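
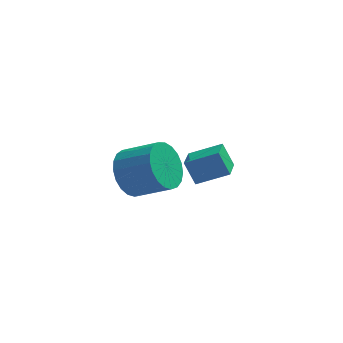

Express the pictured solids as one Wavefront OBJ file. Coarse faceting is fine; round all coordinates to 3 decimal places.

v -0.269 -1.338 0.332
v 0.283 -1.334 -0.585
v 1.641 -1.759 0.231
v 1.089 -1.762 1.148
v 0.331 -0.914 -0.446
v 1.689 -1.339 0.37
v 0.275 -0.567 -0.173
v 1.633 -0.992 0.643
v 0.126 -0.354 0.187
v 1.484 -0.778 1.003
v -0.092 -0.31 0.573
v 1.266 -0.735 1.388
v -0.341 -0.444 0.917
v 1.017 -0.869 1.732
v -0.577 -0.733 1.159
v 0.781 -1.157 1.975
v -0.76 -1.126 1.259
v 0.598 -1.551 2.075
v -0.858 -1.556 1.199
v 0.5 -1.98 2.014
v -0.854 -1.948 0.988
v 0.504 -2.372 1.804
v -0.749 -2.234 0.664
v 0.609 -2.659 1.48
v -0.561 -2.366 0.283
v 0.797 -2.79 1.099
v -0.323 -2.32 -0.09
v 1.035 -2.744 0.726
v -0.075 -2.104 -0.389
v 1.283 -2.528 0.426
v 0.139 -1.755 -0.565
v 1.497 -2.18 0.251
v 1.675 2.46 -2.207
v 3.033 2.454 -1.571
v 1.842 3.597 -2.554
v 3.2 3.591 -1.917
v 2.14 2.089 -3.203
v 3.498 2.083 -2.566
v 2.307 3.226 -3.549
v 3.665 3.22 -2.913
f 2 1 5
f 2 5 3
f 3 5 6
f 3 6 4
f 5 1 7
f 5 7 6
f 6 7 8
f 6 8 4
f 7 1 9
f 7 9 8
f 8 9 10
f 8 10 4
f 9 1 11
f 9 11 10
f 10 11 12
f 10 12 4
f 11 1 13
f 11 13 12
f 12 13 14
f 12 14 4
f 13 1 15
f 13 15 14
f 14 15 16
f 14 16 4
f 15 1 17
f 15 17 16
f 16 17 18
f 16 18 4
f 17 1 19
f 17 19 18
f 18 19 20
f 18 20 4
f 19 1 21
f 19 21 20
f 20 21 22
f 20 22 4
f 21 1 23
f 21 23 22
f 22 23 24
f 22 24 4
f 23 1 25
f 23 25 24
f 24 25 26
f 24 26 4
f 25 1 27
f 25 27 26
f 26 27 28
f 26 28 4
f 27 1 29
f 27 29 28
f 28 29 30
f 28 30 4
f 29 1 31
f 29 31 30
f 30 31 32
f 30 32 4
f 31 1 2
f 31 2 32
f 32 2 3
f 32 3 4
f 34 36 33
f 37 34 33
f 33 36 35
f 35 37 33
f 34 40 36
f 38 34 37
f 38 40 34
f 36 40 35
f 39 37 35
f 35 40 39
f 39 38 37
f 40 38 39



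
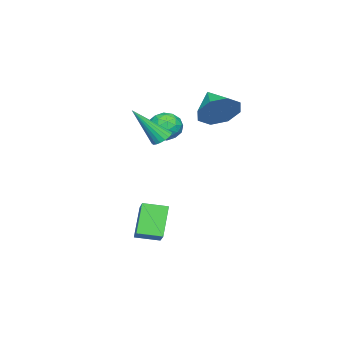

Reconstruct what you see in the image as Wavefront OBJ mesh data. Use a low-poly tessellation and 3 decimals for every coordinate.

v -1.408 -1.362 0.457
v -0.792 -1.442 -0.079
v -1.128 -2.558 0.959
v -0.512 -2.638 0.423
v -0.458 -2.09 1.03
v -0.631 -1.35 0.72
v -1.289 -2.65 0.16
v -1.462 -1.91 -0.15
v -0.719 -2.238 -0.262
v -0.205 -1.892 0.275
v -1.715 -2.108 0.605
v -1.201 -1.762 1.142
v -1.125 -1.297 0.145
v -0.795 -2.703 0.735
v -0.763 -2.381 1.092
v -0.402 -2.428 0.777
v -1.03 -1.243 0.615
v -0.668 -1.29 0.3
v -0.472 -1.671 0.952
v -1.252 -2.71 0.58
v -0.89 -2.757 0.265
v -1.518 -1.572 0.103
v -1.157 -1.619 -0.212
v -1.448 -2.329 -0.072
v -0.72 -1.812 -0.278
v -0.555 -2.515 0.017
v -1.011 -2.522 -0.138
v -1.113 -2.087 -0.32
v -0.418 -1.609 0.038
v -0.253 -2.312 0.333
v -0.221 -1.989 0.69
v -0.323 -1.555 0.508
v -0.374 -2.077 -0.07
v -1.667 -1.688 0.547
v -1.502 -2.391 0.842
v -1.597 -2.445 0.372
v -1.699 -2.011 0.19
v -1.365 -1.485 0.863
v -1.2 -2.188 1.158
v -0.807 -1.913 1.2
v -0.909 -1.478 1.018
v -1.546 -1.923 0.95
v 1.592 -1.985 -3.45
v 2.47 -1.434 -2.768
v 1.118 -0.989 -3.643
v 1.995 -0.438 -2.961
v 2.525 -1.802 -4.799
v 3.402 -1.251 -4.117
v 2.05 -0.806 -4.992
v 2.928 -0.255 -4.31
v -2.233 -0.037 1.21
v -1.528 -0.158 1.979
v -3.207 -1.023 1.95
v -2.035 0.449 2.119
v -2.659 0.771 1.728
v -3.033 0.619 1.033
v -2.939 0.083 0.442
v -2.431 -0.524 0.301
v -1.808 -0.846 0.693
v -1.434 -0.694 1.388
v 0.764 -1.334 0.423
v 1.143 -1.556 0.126
v 1.416 -2.406 2.057
v 1.249 -1.363 0.211
v 1.259 -1.164 0.337
v 1.171 -0.999 0.48
v 1.002 -0.9 0.612
v 0.786 -0.887 0.707
v 0.566 -0.963 0.745
v 0.385 -1.112 0.719
v 0.279 -1.305 0.635
v 0.27 -1.504 0.509
v 0.358 -1.67 0.365
v 0.526 -1.768 0.233
v 0.742 -1.781 0.139
v 0.962 -1.706 0.101
f 1 38 17
f 38 12 41
f 17 41 6
f 38 41 17
f 1 17 13
f 17 6 18
f 13 18 2
f 17 18 13
f 1 13 22
f 13 2 23
f 22 23 8
f 13 23 22
f 1 22 34
f 22 8 37
f 34 37 11
f 22 37 34
f 1 34 38
f 34 11 42
f 38 42 12
f 34 42 38
f 2 18 29
f 18 6 32
f 29 32 10
f 18 32 29
f 6 41 19
f 41 12 40
f 19 40 5
f 41 40 19
f 12 42 39
f 42 11 35
f 39 35 3
f 42 35 39
f 11 37 36
f 37 8 24
f 36 24 7
f 37 24 36
f 8 23 28
f 23 2 25
f 28 25 9
f 23 25 28
f 4 30 16
f 30 10 31
f 16 31 5
f 30 31 16
f 4 16 14
f 16 5 15
f 14 15 3
f 16 15 14
f 4 14 21
f 14 3 20
f 21 20 7
f 14 20 21
f 4 21 26
f 21 7 27
f 26 27 9
f 21 27 26
f 4 26 30
f 26 9 33
f 30 33 10
f 26 33 30
f 5 31 19
f 31 10 32
f 19 32 6
f 31 32 19
f 3 15 39
f 15 5 40
f 39 40 12
f 15 40 39
f 7 20 36
f 20 3 35
f 36 35 11
f 20 35 36
f 9 27 28
f 27 7 24
f 28 24 8
f 27 24 28
f 10 33 29
f 33 9 25
f 29 25 2
f 33 25 29
f 44 46 43
f 47 44 43
f 43 46 45
f 45 47 43
f 44 50 46
f 48 44 47
f 48 50 44
f 46 50 45
f 49 47 45
f 45 50 49
f 49 48 47
f 50 48 49
f 52 51 54
f 52 54 53
f 54 51 55
f 54 55 53
f 55 51 56
f 55 56 53
f 56 51 57
f 56 57 53
f 57 51 58
f 57 58 53
f 58 51 59
f 58 59 53
f 59 51 60
f 59 60 53
f 60 51 52
f 60 52 53
f 62 61 64
f 62 64 63
f 64 61 65
f 64 65 63
f 65 61 66
f 65 66 63
f 66 61 67
f 66 67 63
f 67 61 68
f 67 68 63
f 68 61 69
f 68 69 63
f 69 61 70
f 69 70 63
f 70 61 71
f 70 71 63
f 71 61 72
f 71 72 63
f 72 61 73
f 72 73 63
f 73 61 74
f 73 74 63
f 74 61 75
f 74 75 63
f 75 61 76
f 75 76 63
f 76 61 62
f 76 62 63



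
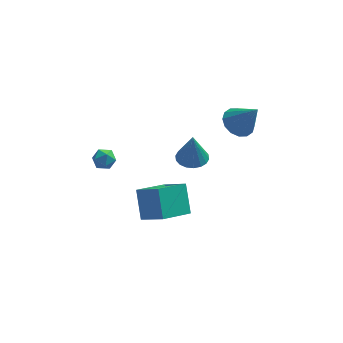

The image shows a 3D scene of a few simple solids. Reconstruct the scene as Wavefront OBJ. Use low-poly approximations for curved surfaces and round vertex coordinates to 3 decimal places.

v 0.7 0.842 -0.94
v 1.402 0.313 -0.961
v 0.72 0.798 0.86
v 1.563 0.67 -0.954
v 1.552 1.061 -0.944
v 1.373 1.409 -0.933
v 1.06 1.645 -0.924
v 0.676 1.722 -0.918
v 0.297 1.624 -0.916
v -0.003 1.372 -0.919
v -0.163 1.015 -0.926
v -0.153 0.623 -0.935
v 0.027 0.275 -0.946
v 0.339 0.04 -0.956
v 0.723 -0.037 -0.962
v 1.103 0.06 -0.964
v -2.096 -2.257 -2.941
v -1.011 -3.075 -2.059
v -2.28 -1.069 -1.615
v -1.194 -1.887 -0.733
v -0.626 -1.153 -3.727
v 0.46 -1.971 -2.845
v -0.809 0.035 -2.401
v 0.276 -0.783 -1.519
v -4.156 4.084 -3.295
v -3.45 4.142 -3.448
v -4.29 3.338 -4.192
v -3.584 3.396 -4.345
v -3.797 3.059 -3.739
v -3.714 3.52 -3.185
v -4.026 3.96 -4.455
v -3.943 4.421 -3.901
v -3.369 4.065 -4.165
v -3.228 3.508 -3.723
v -4.512 3.972 -3.917
v -4.371 3.415 -3.475
v 3.286 3.133 -0.312
v 4.012 2.759 -0.854
v 4.214 2.527 1.352
v 4.152 3.237 -0.758
v 4.06 3.687 -0.543
v 3.761 3.989 -0.266
v 3.334 4.061 -0.001
v 2.894 3.884 0.18
v 2.559 3.506 0.229
v 2.419 3.028 0.133
v 2.511 2.578 -0.082
v 2.811 2.277 -0.359
v 3.238 2.205 -0.623
v 3.678 2.381 -0.804
f 2 1 4
f 2 4 3
f 4 1 5
f 4 5 3
f 5 1 6
f 5 6 3
f 6 1 7
f 6 7 3
f 7 1 8
f 7 8 3
f 8 1 9
f 8 9 3
f 9 1 10
f 9 10 3
f 10 1 11
f 10 11 3
f 11 1 12
f 11 12 3
f 12 1 13
f 12 13 3
f 13 1 14
f 13 14 3
f 14 1 15
f 14 15 3
f 15 1 16
f 15 16 3
f 16 1 2
f 16 2 3
f 18 20 17
f 21 18 17
f 17 20 19
f 19 21 17
f 18 24 20
f 22 18 21
f 22 24 18
f 20 24 19
f 23 21 19
f 19 24 23
f 23 22 21
f 24 22 23
f 25 36 30
f 25 30 26
f 25 26 32
f 25 32 35
f 25 35 36
f 26 30 34
f 30 36 29
f 36 35 27
f 35 32 31
f 32 26 33
f 28 34 29
f 28 29 27
f 28 27 31
f 28 31 33
f 28 33 34
f 29 34 30
f 27 29 36
f 31 27 35
f 33 31 32
f 34 33 26
f 38 37 40
f 38 40 39
f 40 37 41
f 40 41 39
f 41 37 42
f 41 42 39
f 42 37 43
f 42 43 39
f 43 37 44
f 43 44 39
f 44 37 45
f 44 45 39
f 45 37 46
f 45 46 39
f 46 37 47
f 46 47 39
f 47 37 48
f 47 48 39
f 48 37 49
f 48 49 39
f 49 37 50
f 49 50 39
f 50 37 38
f 50 38 39



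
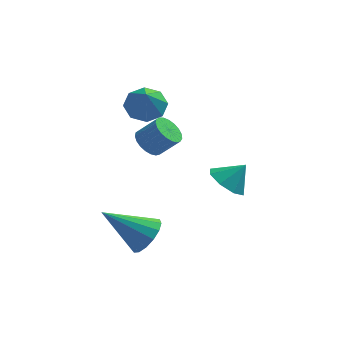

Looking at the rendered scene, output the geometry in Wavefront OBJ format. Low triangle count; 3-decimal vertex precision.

v -1.474 -0.745 -0.275
v -1.019 -0.445 -0.698
v -0.232 -0.495 0.111
v -0.686 -0.795 0.535
v -1.138 -0.219 -0.568
v -0.351 -0.269 0.241
v -1.315 -0.083 -0.388
v -0.528 -0.133 0.421
v -1.519 -0.062 -0.188
v -0.732 -0.112 0.622
v -1.716 -0.159 -0.003
v -0.929 -0.209 0.807
v -1.871 -0.357 0.135
v -1.084 -0.407 0.945
v -1.957 -0.623 0.203
v -1.17 -0.673 1.012
v -1.959 -0.909 0.187
v -1.172 -0.959 0.997
v -1.878 -1.167 0.092
v -1.091 -1.217 0.901
v -1.726 -1.352 -0.067
v -0.939 -1.403 0.743
v -1.531 -1.432 -0.261
v -0.744 -1.483 0.548
v -1.326 -1.394 -0.458
v -0.539 -1.444 0.351
v -1.147 -1.243 -0.623
v -0.36 -1.293 0.186
v -1.024 -1.006 -0.728
v -0.237 -1.056 0.081
v -0.978 -0.723 -0.755
v -0.191 -0.774 0.055
v 1.542 -1.506 -1.813
v 2.166 -1.276 -2.389
v 2.238 -1.274 -0.967
v 1.776 -0.756 -2.211
v 1.249 -0.676 -1.799
v 0.894 -1.082 -1.396
v 0.918 -1.736 -1.237
v 1.308 -2.255 -1.416
v 1.835 -2.335 -1.827
v 2.19 -1.93 -2.23
v -1.29 -3.752 -3.345
v -0.758 -3.687 -2.648
v -2.95 -3.788 -2.075
v -0.855 -3.257 -2.762
v -1.068 -2.96 -3.033
v -1.342 -2.875 -3.388
v -1.601 -3.025 -3.731
v -1.777 -3.37 -3.97
v -1.823 -3.817 -4.043
v -1.726 -4.247 -3.928
v -1.512 -4.545 -3.657
v -1.239 -4.63 -3.303
v -0.98 -4.48 -2.96
v -0.803 -4.135 -2.72
v -1.679 0.553 1.016
v -1.003 0.165 0.651
v -1.581 -0.413 2.224
v -0.826 0.667 1.038
v -1.149 1.102 1.412
v -1.781 1.216 1.554
v -2.354 0.941 1.381
v -2.531 0.439 0.993
v -2.209 0.004 0.619
v -1.576 -0.11 0.478
f 2 1 5
f 2 5 3
f 3 5 6
f 3 6 4
f 5 1 7
f 5 7 6
f 6 7 8
f 6 8 4
f 7 1 9
f 7 9 8
f 8 9 10
f 8 10 4
f 9 1 11
f 9 11 10
f 10 11 12
f 10 12 4
f 11 1 13
f 11 13 12
f 12 13 14
f 12 14 4
f 13 1 15
f 13 15 14
f 14 15 16
f 14 16 4
f 15 1 17
f 15 17 16
f 16 17 18
f 16 18 4
f 17 1 19
f 17 19 18
f 18 19 20
f 18 20 4
f 19 1 21
f 19 21 20
f 20 21 22
f 20 22 4
f 21 1 23
f 21 23 22
f 22 23 24
f 22 24 4
f 23 1 25
f 23 25 24
f 24 25 26
f 24 26 4
f 25 1 27
f 25 27 26
f 26 27 28
f 26 28 4
f 27 1 29
f 27 29 28
f 28 29 30
f 28 30 4
f 29 1 31
f 29 31 30
f 30 31 32
f 30 32 4
f 31 1 2
f 31 2 32
f 32 2 3
f 32 3 4
f 34 33 36
f 34 36 35
f 36 33 37
f 36 37 35
f 37 33 38
f 37 38 35
f 38 33 39
f 38 39 35
f 39 33 40
f 39 40 35
f 40 33 41
f 40 41 35
f 41 33 42
f 41 42 35
f 42 33 34
f 42 34 35
f 44 43 46
f 44 46 45
f 46 43 47
f 46 47 45
f 47 43 48
f 47 48 45
f 48 43 49
f 48 49 45
f 49 43 50
f 49 50 45
f 50 43 51
f 50 51 45
f 51 43 52
f 51 52 45
f 52 43 53
f 52 53 45
f 53 43 54
f 53 54 45
f 54 43 55
f 54 55 45
f 55 43 56
f 55 56 45
f 56 43 44
f 56 44 45
f 58 57 60
f 58 60 59
f 60 57 61
f 60 61 59
f 61 57 62
f 61 62 59
f 62 57 63
f 62 63 59
f 63 57 64
f 63 64 59
f 64 57 65
f 64 65 59
f 65 57 66
f 65 66 59
f 66 57 58
f 66 58 59



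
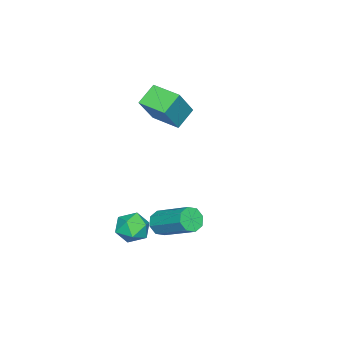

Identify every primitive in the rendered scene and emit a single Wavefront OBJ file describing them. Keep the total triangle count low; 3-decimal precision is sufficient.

v 2.018 0.005 -1.926
v 2.241 -0.286 -1.558
v 2.605 1.043 -0.726
v 2.382 1.335 -1.094
v 2.497 -0.178 -1.843
v 2.861 1.151 -1.01
v 2.473 0.037 -2.176
v 2.837 1.367 -1.344
v 2.182 0.234 -2.363
v 2.546 1.564 -1.531
v 1.795 0.297 -2.294
v 2.159 1.626 -1.462
v 1.539 0.189 -2.01
v 1.903 1.518 -1.177
v 1.563 -0.027 -1.676
v 1.927 1.303 -0.844
v 1.854 -0.224 -1.489
v 2.218 1.106 -0.657
v 2.203 -0.448 -2.714
v 2.76 -0.688 -2.399
v 1.62 -1.312 -2.341
v 2.177 -1.552 -2.026
v 1.876 -0.981 -1.801
v 2.236 -0.447 -2.031
v 2.144 -1.553 -2.709
v 2.504 -1.019 -2.939
v 2.723 -1.371 -2.396
v 2.558 -1.018 -1.835
v 1.822 -0.982 -2.905
v 1.657 -0.629 -2.344
v -1.153 -1.958 1.016
v -1.896 -1.763 1.575
v -0.925 -0.834 0.926
v -1.668 -0.639 1.486
v -0.272 -2.041 2.214
v -1.015 -1.846 2.774
v -0.044 -0.917 2.125
v -0.787 -0.722 2.684
f 2 1 5
f 2 5 3
f 3 5 6
f 3 6 4
f 5 1 7
f 5 7 6
f 6 7 8
f 6 8 4
f 7 1 9
f 7 9 8
f 8 9 10
f 8 10 4
f 9 1 11
f 9 11 10
f 10 11 12
f 10 12 4
f 11 1 13
f 11 13 12
f 12 13 14
f 12 14 4
f 13 1 15
f 13 15 14
f 14 15 16
f 14 16 4
f 15 1 17
f 15 17 16
f 16 17 18
f 16 18 4
f 17 1 2
f 17 2 18
f 18 2 3
f 18 3 4
f 19 30 24
f 19 24 20
f 19 20 26
f 19 26 29
f 19 29 30
f 20 24 28
f 24 30 23
f 30 29 21
f 29 26 25
f 26 20 27
f 22 28 23
f 22 23 21
f 22 21 25
f 22 25 27
f 22 27 28
f 23 28 24
f 21 23 30
f 25 21 29
f 27 25 26
f 28 27 20
f 32 34 31
f 35 32 31
f 31 34 33
f 33 35 31
f 32 38 34
f 36 32 35
f 36 38 32
f 34 38 33
f 37 35 33
f 33 38 37
f 37 36 35
f 38 36 37



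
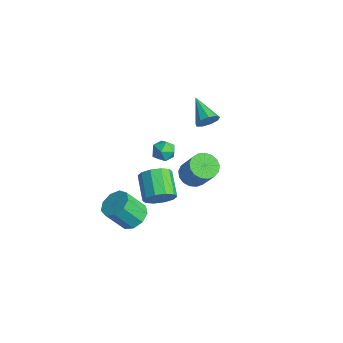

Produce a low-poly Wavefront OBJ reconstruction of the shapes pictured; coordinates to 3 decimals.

v 0.834 -0.498 1.981
v 1.241 -0.758 1.358
v 0.559 -1.702 2.302
v 0.966 -1.962 1.679
v 1.344 -1.628 2.285
v 1.514 -0.884 2.087
v 0.286 -1.576 1.573
v 0.456 -0.832 1.375
v 0.903 -1.424 1.106
v 1.556 -1.456 1.546
v 0.244 -1.004 2.114
v 0.897 -1.036 2.554
v -2.758 3.749 -0.637
v -2.435 4.151 -0.038
v -4.502 3.911 0.197
v -2.589 4.492 -0.427
v -2.822 4.486 -0.915
v -3.026 4.135 -1.272
v -3.103 3.604 -1.332
v -3.02 3.14 -1.067
v -2.813 2.962 -0.6
v -2.581 3.152 -0.151
v -2.431 3.622 0.071
v 4.621 -3.491 1.718
v 5.107 -3.386 2.528
v 3.665 -2.904 3.331
v 3.179 -3.009 2.522
v 5.119 -2.873 2.241
v 3.676 -2.392 3.045
v 4.94 -2.597 1.755
v 3.498 -2.115 2.559
v 4.64 -2.662 1.255
v 3.198 -2.18 2.058
v 4.333 -3.043 0.932
v 2.89 -2.562 1.735
v 4.135 -3.596 0.909
v 2.693 -3.114 1.712
v 4.124 -4.108 1.195
v 2.681 -3.627 1.999
v 4.302 -4.385 1.681
v 2.86 -3.903 2.485
v 4.602 -4.32 2.182
v 3.16 -3.838 2.985
v 4.91 -3.938 2.505
v 3.467 -3.457 3.308
v 0.287 -2.864 -4.122
v 1.231 -2.794 -3.833
v 0.858 -3.826 -2.368
v -0.087 -3.896 -2.658
v 0.869 -2.287 -3.567
v 0.496 -3.319 -2.103
v 0.234 -2.05 -3.562
v -0.139 -3.081 -2.097
v -0.376 -2.194 -3.819
v -0.749 -3.225 -2.354
v -0.676 -2.651 -4.217
v -1.049 -3.683 -2.753
v -0.526 -3.209 -4.572
v -0.899 -4.24 -3.107
v 0.004 -3.605 -4.716
v -0.369 -4.636 -3.251
v 0.666 -3.654 -4.582
v 0.293 -4.686 -3.117
v 1.151 -3.334 -4.233
v 0.778 -4.366 -2.769
v 0.99 0.65 -1.126
v 1.518 1.269 -1.512
v 2.677 1.349 0.201
v 2.15 0.73 0.586
v 1.212 1.501 -1.316
v 2.372 1.581 0.397
v 0.856 1.539 -1.077
v 2.016 1.618 0.636
v 0.531 1.373 -0.849
v 1.69 1.452 0.864
v 0.311 1.041 -0.685
v 1.47 1.121 1.028
v 0.246 0.62 -0.621
v 1.406 0.699 1.092
v 0.352 0.205 -0.674
v 1.512 0.285 1.039
v 0.604 -0.107 -0.83
v 1.764 -0.027 0.883
v 0.945 -0.246 -1.054
v 2.104 -0.166 0.659
v 1.296 -0.179 -1.295
v 2.455 -0.1 0.418
v 1.577 0.077 -1.497
v 2.736 0.157 0.216
v 1.724 0.465 -1.614
v 2.883 0.544 0.099
v 1.702 0.895 -1.62
v 2.862 0.975 0.093
f 1 12 6
f 1 6 2
f 1 2 8
f 1 8 11
f 1 11 12
f 2 6 10
f 6 12 5
f 12 11 3
f 11 8 7
f 8 2 9
f 4 10 5
f 4 5 3
f 4 3 7
f 4 7 9
f 4 9 10
f 5 10 6
f 3 5 12
f 7 3 11
f 9 7 8
f 10 9 2
f 14 13 16
f 14 16 15
f 16 13 17
f 16 17 15
f 17 13 18
f 17 18 15
f 18 13 19
f 18 19 15
f 19 13 20
f 19 20 15
f 20 13 21
f 20 21 15
f 21 13 22
f 21 22 15
f 22 13 23
f 22 23 15
f 23 13 14
f 23 14 15
f 25 24 28
f 25 28 26
f 26 28 29
f 26 29 27
f 28 24 30
f 28 30 29
f 29 30 31
f 29 31 27
f 30 24 32
f 30 32 31
f 31 32 33
f 31 33 27
f 32 24 34
f 32 34 33
f 33 34 35
f 33 35 27
f 34 24 36
f 34 36 35
f 35 36 37
f 35 37 27
f 36 24 38
f 36 38 37
f 37 38 39
f 37 39 27
f 38 24 40
f 38 40 39
f 39 40 41
f 39 41 27
f 40 24 42
f 40 42 41
f 41 42 43
f 41 43 27
f 42 24 44
f 42 44 43
f 43 44 45
f 43 45 27
f 44 24 25
f 44 25 45
f 45 25 26
f 45 26 27
f 47 46 50
f 47 50 48
f 48 50 51
f 48 51 49
f 50 46 52
f 50 52 51
f 51 52 53
f 51 53 49
f 52 46 54
f 52 54 53
f 53 54 55
f 53 55 49
f 54 46 56
f 54 56 55
f 55 56 57
f 55 57 49
f 56 46 58
f 56 58 57
f 57 58 59
f 57 59 49
f 58 46 60
f 58 60 59
f 59 60 61
f 59 61 49
f 60 46 62
f 60 62 61
f 61 62 63
f 61 63 49
f 62 46 64
f 62 64 63
f 63 64 65
f 63 65 49
f 64 46 47
f 64 47 65
f 65 47 48
f 65 48 49
f 67 66 70
f 67 70 68
f 68 70 71
f 68 71 69
f 70 66 72
f 70 72 71
f 71 72 73
f 71 73 69
f 72 66 74
f 72 74 73
f 73 74 75
f 73 75 69
f 74 66 76
f 74 76 75
f 75 76 77
f 75 77 69
f 76 66 78
f 76 78 77
f 77 78 79
f 77 79 69
f 78 66 80
f 78 80 79
f 79 80 81
f 79 81 69
f 80 66 82
f 80 82 81
f 81 82 83
f 81 83 69
f 82 66 84
f 82 84 83
f 83 84 85
f 83 85 69
f 84 66 86
f 84 86 85
f 85 86 87
f 85 87 69
f 86 66 88
f 86 88 87
f 87 88 89
f 87 89 69
f 88 66 90
f 88 90 89
f 89 90 91
f 89 91 69
f 90 66 92
f 90 92 91
f 91 92 93
f 91 93 69
f 92 66 67
f 92 67 93
f 93 67 68
f 93 68 69



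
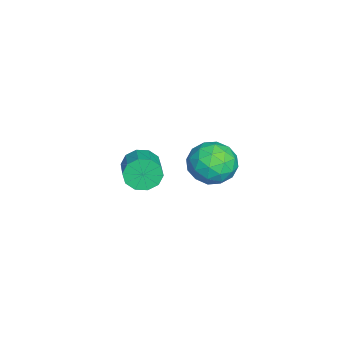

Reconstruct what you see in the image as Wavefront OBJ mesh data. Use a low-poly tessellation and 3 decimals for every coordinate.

v 0.817 3.899 1.996
v 1.794 3.85 2.485
v 1.406 2.83 0.715
v 2.383 2.781 1.204
v 1.514 2.306 1.668
v 1.15 2.966 2.46
v 2.05 3.714 0.74
v 1.686 4.374 1.532
v 2.556 3.736 1.709
v 2.225 2.865 2.283
v 0.975 3.815 0.917
v 0.644 2.944 1.491
v 1.254 3.968 2.353
v 1.946 2.712 0.847
v 1.436 2.432 1.12
v 2.01 2.404 1.407
v 0.876 3.449 2.338
v 1.45 3.42 2.626
v 1.285 2.512 2.146
v 1.75 3.26 0.574
v 2.324 3.231 0.862
v 1.19 4.276 1.793
v 1.764 4.248 2.08
v 1.915 4.168 1.054
v 2.276 3.872 2.185
v 2.622 3.244 1.431
v 2.426 3.792 1.159
v 2.212 4.18 1.624
v 2.081 3.361 2.522
v 2.427 2.733 1.768
v 1.917 2.453 2.041
v 1.703 2.841 2.507
v 2.529 3.294 2.065
v 0.773 3.947 1.432
v 1.119 3.319 0.678
v 1.497 3.839 0.693
v 1.283 4.227 1.159
v 0.578 3.436 1.769
v 0.924 2.808 1.015
v 0.988 2.5 1.576
v 0.774 2.888 2.041
v 0.671 3.386 1.135
v -3.948 -0.197 -3.238
v -3.625 -0.507 -3.995
v -2.268 -0.252 -3.52
v -2.592 0.057 -2.762
v -3.705 0.028 -4.053
v -2.348 0.283 -3.577
v -3.878 0.477 -3.799
v -2.521 0.731 -3.323
v -4.078 0.668 -3.331
v -2.721 0.923 -2.855
v -4.229 0.529 -2.827
v -2.872 0.783 -2.351
v -4.272 0.112 -2.48
v -2.915 0.367 -2.005
v -4.192 -0.423 -2.423
v -2.835 -0.168 -1.947
v -4.019 -0.871 -2.677
v -2.662 -0.617 -2.201
v -3.819 -1.063 -3.145
v -2.462 -0.808 -2.669
v -3.668 -0.923 -3.649
v -2.311 -0.669 -3.173
f 1 38 17
f 38 12 41
f 17 41 6
f 38 41 17
f 1 17 13
f 17 6 18
f 13 18 2
f 17 18 13
f 1 13 22
f 13 2 23
f 22 23 8
f 13 23 22
f 1 22 34
f 22 8 37
f 34 37 11
f 22 37 34
f 1 34 38
f 34 11 42
f 38 42 12
f 34 42 38
f 2 18 29
f 18 6 32
f 29 32 10
f 18 32 29
f 6 41 19
f 41 12 40
f 19 40 5
f 41 40 19
f 12 42 39
f 42 11 35
f 39 35 3
f 42 35 39
f 11 37 36
f 37 8 24
f 36 24 7
f 37 24 36
f 8 23 28
f 23 2 25
f 28 25 9
f 23 25 28
f 4 30 16
f 30 10 31
f 16 31 5
f 30 31 16
f 4 16 14
f 16 5 15
f 14 15 3
f 16 15 14
f 4 14 21
f 14 3 20
f 21 20 7
f 14 20 21
f 4 21 26
f 21 7 27
f 26 27 9
f 21 27 26
f 4 26 30
f 26 9 33
f 30 33 10
f 26 33 30
f 5 31 19
f 31 10 32
f 19 32 6
f 31 32 19
f 3 15 39
f 15 5 40
f 39 40 12
f 15 40 39
f 7 20 36
f 20 3 35
f 36 35 11
f 20 35 36
f 9 27 28
f 27 7 24
f 28 24 8
f 27 24 28
f 10 33 29
f 33 9 25
f 29 25 2
f 33 25 29
f 44 43 47
f 44 47 45
f 45 47 48
f 45 48 46
f 47 43 49
f 47 49 48
f 48 49 50
f 48 50 46
f 49 43 51
f 49 51 50
f 50 51 52
f 50 52 46
f 51 43 53
f 51 53 52
f 52 53 54
f 52 54 46
f 53 43 55
f 53 55 54
f 54 55 56
f 54 56 46
f 55 43 57
f 55 57 56
f 56 57 58
f 56 58 46
f 57 43 59
f 57 59 58
f 58 59 60
f 58 60 46
f 59 43 61
f 59 61 60
f 60 61 62
f 60 62 46
f 61 43 63
f 61 63 62
f 62 63 64
f 62 64 46
f 63 43 44
f 63 44 64
f 64 44 45
f 64 45 46



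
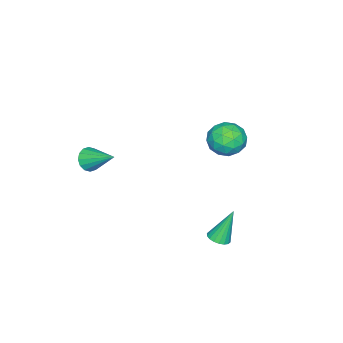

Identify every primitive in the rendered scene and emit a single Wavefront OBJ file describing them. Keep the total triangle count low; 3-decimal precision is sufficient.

v -4.699 1.941 0.045
v -3.855 2.347 -0.304
v -3.845 1.093 1.124
v -3.001 1.499 0.775
v -3.657 2.063 1.275
v -4.185 2.587 0.608
v -3.515 0.853 0.212
v -4.043 1.377 -0.455
v -3.124 1.674 -0.201
v -3.211 2.422 0.456
v -4.489 1.018 0.364
v -4.576 1.766 1.021
v -4.352 2.218 -0.224
v -3.348 1.222 1.044
v -3.733 1.553 1.338
v -3.238 1.791 1.133
v -4.546 2.36 0.312
v -4.05 2.598 0.107
v -3.933 2.431 1.035
v -3.65 0.842 0.713
v -3.154 1.08 0.508
v -4.462 1.649 -0.313
v -3.967 1.887 -0.518
v -3.767 1.009 -0.215
v -3.426 2.061 -0.369
v -2.924 1.563 0.265
v -3.226 1.184 -0.065
v -3.537 1.492 -0.457
v -3.478 2.501 0.017
v -2.976 2.002 0.652
v -3.361 2.334 0.945
v -3.671 2.642 0.553
v -3.048 2.106 0.078
v -4.724 1.438 0.168
v -4.222 0.939 0.803
v -4.029 0.798 0.267
v -4.339 1.106 -0.125
v -4.776 1.877 0.555
v -4.274 1.379 1.189
v -4.163 1.948 1.277
v -4.474 2.256 0.885
v -4.652 1.334 0.742
v -0.369 -3.488 -0.604
v -0.003 -3.236 -1.119
v -0.151 -2.032 0.264
v -0.335 -3.144 -1.19
v -0.676 -3.144 -1.104
v -0.936 -3.236 -0.884
v -1.043 -3.396 -0.59
v -0.97 -3.58 -0.299
v -0.736 -3.74 -0.09
v -0.404 -3.832 -0.019
v -0.062 -3.832 -0.105
v 0.197 -3.74 -0.324
v 0.304 -3.581 -0.619
v 0.231 -3.396 -0.91
v -0.206 3.265 -3.301
v 0.13 2.859 -3.084
v -0.734 3.715 -1.639
v 0.283 3.061 -3.09
v 0.339 3.304 -3.138
v 0.286 3.539 -3.218
v 0.137 3.72 -3.315
v -0.081 3.81 -3.409
v -0.323 3.793 -3.481
v -0.543 3.671 -3.517
v -0.696 3.469 -3.511
v -0.751 3.226 -3.463
v -0.699 2.991 -3.383
v -0.55 2.81 -3.286
v -0.332 2.72 -3.193
v -0.09 2.737 -3.12
f 1 38 17
f 38 12 41
f 17 41 6
f 38 41 17
f 1 17 13
f 17 6 18
f 13 18 2
f 17 18 13
f 1 13 22
f 13 2 23
f 22 23 8
f 13 23 22
f 1 22 34
f 22 8 37
f 34 37 11
f 22 37 34
f 1 34 38
f 34 11 42
f 38 42 12
f 34 42 38
f 2 18 29
f 18 6 32
f 29 32 10
f 18 32 29
f 6 41 19
f 41 12 40
f 19 40 5
f 41 40 19
f 12 42 39
f 42 11 35
f 39 35 3
f 42 35 39
f 11 37 36
f 37 8 24
f 36 24 7
f 37 24 36
f 8 23 28
f 23 2 25
f 28 25 9
f 23 25 28
f 4 30 16
f 30 10 31
f 16 31 5
f 30 31 16
f 4 16 14
f 16 5 15
f 14 15 3
f 16 15 14
f 4 14 21
f 14 3 20
f 21 20 7
f 14 20 21
f 4 21 26
f 21 7 27
f 26 27 9
f 21 27 26
f 4 26 30
f 26 9 33
f 30 33 10
f 26 33 30
f 5 31 19
f 31 10 32
f 19 32 6
f 31 32 19
f 3 15 39
f 15 5 40
f 39 40 12
f 15 40 39
f 7 20 36
f 20 3 35
f 36 35 11
f 20 35 36
f 9 27 28
f 27 7 24
f 28 24 8
f 27 24 28
f 10 33 29
f 33 9 25
f 29 25 2
f 33 25 29
f 44 43 46
f 44 46 45
f 46 43 47
f 46 47 45
f 47 43 48
f 47 48 45
f 48 43 49
f 48 49 45
f 49 43 50
f 49 50 45
f 50 43 51
f 50 51 45
f 51 43 52
f 51 52 45
f 52 43 53
f 52 53 45
f 53 43 54
f 53 54 45
f 54 43 55
f 54 55 45
f 55 43 56
f 55 56 45
f 56 43 44
f 56 44 45
f 58 57 60
f 58 60 59
f 60 57 61
f 60 61 59
f 61 57 62
f 61 62 59
f 62 57 63
f 62 63 59
f 63 57 64
f 63 64 59
f 64 57 65
f 64 65 59
f 65 57 66
f 65 66 59
f 66 57 67
f 66 67 59
f 67 57 68
f 67 68 59
f 68 57 69
f 68 69 59
f 69 57 70
f 69 70 59
f 70 57 71
f 70 71 59
f 71 57 72
f 71 72 59
f 72 57 58
f 72 58 59



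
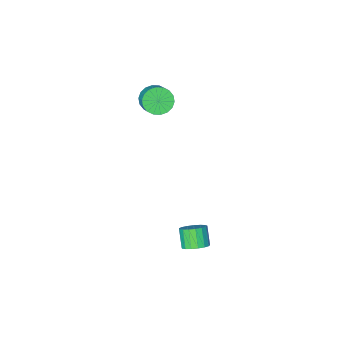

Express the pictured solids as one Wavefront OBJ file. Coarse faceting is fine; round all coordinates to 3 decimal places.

v -1.575 2.92 -4.164
v -1.017 2.508 -4.316
v -1.287 1.829 -3.467
v -1.845 2.24 -3.316
v -0.893 2.735 -4.095
v -1.163 2.056 -3.246
v -0.926 3.004 -3.89
v -1.196 2.325 -3.041
v -1.107 3.254 -3.748
v -1.377 2.575 -2.899
v -1.396 3.427 -3.701
v -1.666 2.748 -2.853
v -1.725 3.484 -3.761
v -1.995 2.805 -2.912
v -2.021 3.412 -3.913
v -2.291 2.733 -3.064
v -2.214 3.226 -4.122
v -2.484 2.547 -3.273
v -2.261 2.971 -4.341
v -2.531 2.292 -3.493
v -2.15 2.704 -4.52
v -2.42 2.025 -3.671
v -1.908 2.486 -4.617
v -2.178 1.807 -3.768
v -1.59 2.368 -4.611
v -1.86 1.689 -3.762
v -1.268 2.375 -4.502
v -1.538 1.696 -3.653
v -2.799 -2.896 2.402
v -2.326 -2.581 1.811
v -2.047 -1.769 2.467
v -2.521 -2.084 3.058
v -2.649 -2.422 1.751
v -2.37 -1.61 2.406
v -3.001 -2.356 1.819
v -2.722 -1.544 2.475
v -3.313 -2.397 2.003
v -3.035 -1.585 2.659
v -3.524 -2.537 2.266
v -3.245 -1.725 2.922
v -3.591 -2.748 2.556
v -3.312 -1.937 3.212
v -3.501 -2.989 2.816
v -3.223 -2.177 3.471
v -3.273 -3.211 2.993
v -2.994 -2.399 3.649
v -2.95 -3.37 3.054
v -2.671 -2.558 3.709
v -2.598 -3.436 2.985
v -2.319 -2.624 3.641
v -2.285 -3.395 2.801
v -2.007 -2.583 3.457
v -2.075 -3.255 2.538
v -1.796 -2.443 3.194
v -2.008 -3.043 2.248
v -1.729 -2.232 2.904
v -2.097 -2.803 1.989
v -1.819 -1.991 2.644
f 2 1 5
f 2 5 3
f 3 5 6
f 3 6 4
f 5 1 7
f 5 7 6
f 6 7 8
f 6 8 4
f 7 1 9
f 7 9 8
f 8 9 10
f 8 10 4
f 9 1 11
f 9 11 10
f 10 11 12
f 10 12 4
f 11 1 13
f 11 13 12
f 12 13 14
f 12 14 4
f 13 1 15
f 13 15 14
f 14 15 16
f 14 16 4
f 15 1 17
f 15 17 16
f 16 17 18
f 16 18 4
f 17 1 19
f 17 19 18
f 18 19 20
f 18 20 4
f 19 1 21
f 19 21 20
f 20 21 22
f 20 22 4
f 21 1 23
f 21 23 22
f 22 23 24
f 22 24 4
f 23 1 25
f 23 25 24
f 24 25 26
f 24 26 4
f 25 1 27
f 25 27 26
f 26 27 28
f 26 28 4
f 27 1 2
f 27 2 28
f 28 2 3
f 28 3 4
f 30 29 33
f 30 33 31
f 31 33 34
f 31 34 32
f 33 29 35
f 33 35 34
f 34 35 36
f 34 36 32
f 35 29 37
f 35 37 36
f 36 37 38
f 36 38 32
f 37 29 39
f 37 39 38
f 38 39 40
f 38 40 32
f 39 29 41
f 39 41 40
f 40 41 42
f 40 42 32
f 41 29 43
f 41 43 42
f 42 43 44
f 42 44 32
f 43 29 45
f 43 45 44
f 44 45 46
f 44 46 32
f 45 29 47
f 45 47 46
f 46 47 48
f 46 48 32
f 47 29 49
f 47 49 48
f 48 49 50
f 48 50 32
f 49 29 51
f 49 51 50
f 50 51 52
f 50 52 32
f 51 29 53
f 51 53 52
f 52 53 54
f 52 54 32
f 53 29 55
f 53 55 54
f 54 55 56
f 54 56 32
f 55 29 57
f 55 57 56
f 56 57 58
f 56 58 32
f 57 29 30
f 57 30 58
f 58 30 31
f 58 31 32



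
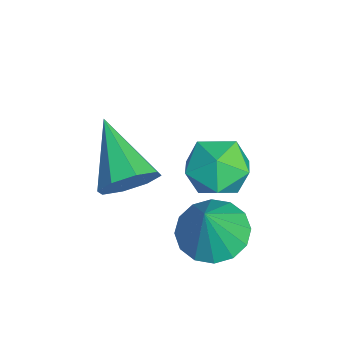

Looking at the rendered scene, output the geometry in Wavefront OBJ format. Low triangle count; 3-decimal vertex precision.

v 1.005 -0.319 -0.547
v 1.476 -0.801 0.018
v -0.765 -0.861 0.467
v 1.399 -0.165 0.225
v 1.091 0.382 -0.021
v 0.732 0.518 -0.574
v 0.533 0.164 -1.112
v 0.61 -0.472 -1.318
v 0.918 -1.019 -1.073
v 1.277 -1.155 -0.519
v -1.363 2.783 -3.881
v -0.799 2.155 -3.203
v -2.841 2.365 -3.037
v -2.277 1.737 -2.359
v -2.163 2.814 -2.322
v -1.25 3.072 -2.844
v -2.39 1.448 -3.396
v -1.477 1.706 -3.918
v -1.433 1.33 -2.903
v -1.293 2.174 -2.239
v -2.347 2.346 -4.001
v -2.207 3.19 -3.337
v 0.485 1.895 -3.521
v 1.428 1.838 -3.933
v 1.175 1.585 -1.899
v 1.363 2.352 -3.807
v 1.062 2.744 -3.605
v 0.608 2.908 -3.38
v 0.12 2.8 -3.193
v -0.27 2.45 -3.094
v -0.457 1.951 -3.11
v -0.392 1.437 -3.235
v -0.092 1.046 -3.438
v 0.363 0.882 -3.662
v 0.85 0.989 -3.849
v 1.24 1.339 -3.948
f 2 1 4
f 2 4 3
f 4 1 5
f 4 5 3
f 5 1 6
f 5 6 3
f 6 1 7
f 6 7 3
f 7 1 8
f 7 8 3
f 8 1 9
f 8 9 3
f 9 1 10
f 9 10 3
f 10 1 2
f 10 2 3
f 11 22 16
f 11 16 12
f 11 12 18
f 11 18 21
f 11 21 22
f 12 16 20
f 16 22 15
f 22 21 13
f 21 18 17
f 18 12 19
f 14 20 15
f 14 15 13
f 14 13 17
f 14 17 19
f 14 19 20
f 15 20 16
f 13 15 22
f 17 13 21
f 19 17 18
f 20 19 12
f 24 23 26
f 24 26 25
f 26 23 27
f 26 27 25
f 27 23 28
f 27 28 25
f 28 23 29
f 28 29 25
f 29 23 30
f 29 30 25
f 30 23 31
f 30 31 25
f 31 23 32
f 31 32 25
f 32 23 33
f 32 33 25
f 33 23 34
f 33 34 25
f 34 23 35
f 34 35 25
f 35 23 36
f 35 36 25
f 36 23 24
f 36 24 25



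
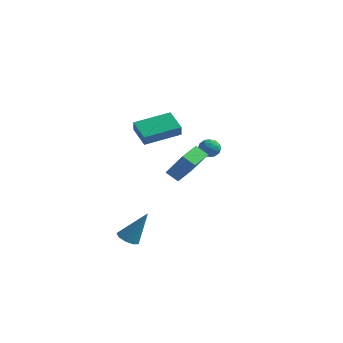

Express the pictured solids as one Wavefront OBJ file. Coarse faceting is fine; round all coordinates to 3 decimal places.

v -3.249 0.171 -1.394
v -2.003 -0.06 0.23
v -3.305 1.698 -1.134
v -2.059 1.467 0.49
v -2.501 0.293 -1.95
v -1.255 0.062 -0.326
v -2.557 1.82 -1.69
v -1.311 1.589 -0.066
v -3.107 -3.922 -4.878
v -2.469 -3.853 -5.205
v -2.213 -3.298 -3.002
v -2.717 -3.428 -5.228
v -3.147 -3.234 -5.088
v -3.559 -3.362 -4.849
v -3.759 -3.751 -4.624
v -3.654 -4.221 -4.518
v -3.293 -4.55 -4.581
v -2.845 -4.586 -4.782
v -2.52 -4.31 -5.029
v -2.294 -3.482 2.28
v -2.078 -3.828 2.98
v -3.404 -2.828 2.945
v -3.189 -3.174 3.645
v -1.011 -1.766 2.735
v -0.796 -2.112 3.435
v -2.122 -1.112 3.4
v -1.906 -1.458 4.1
v -2.345 3.939 -0.086
v -1.922 3.429 0.154
v -2.658 3.271 -0.954
v -2.235 2.761 -0.714
v -2.815 2.936 -0.355
v -2.622 3.35 0.182
v -1.958 3.35 -0.982
v -1.765 3.764 -0.445
v -1.683 3.065 -0.4
v -2.213 2.809 -0.012
v -2.367 3.891 -0.788
v -2.897 3.635 -0.4
v -2.106 3.743 0.11
v -2.474 2.957 -0.91
v -2.815 3.06 -0.699
v -2.567 2.761 -0.558
v -2.517 3.696 0.127
v -2.269 3.396 0.268
v -2.794 3.107 -0.031
v -2.311 3.304 -1.068
v -2.063 3.004 -0.927
v -2.013 3.939 -0.242
v -1.765 3.64 -0.101
v -1.786 3.593 -0.769
v -1.717 3.229 -0.074
v -1.901 2.836 -0.584
v -1.739 3.183 -0.742
v -1.625 3.426 -0.426
v -2.029 3.079 0.154
v -2.213 2.686 -0.356
v -2.553 2.789 -0.145
v -2.44 3.032 0.17
v -1.888 2.865 -0.172
v -2.367 4.014 -0.444
v -2.551 3.621 -0.954
v -2.14 3.668 -0.97
v -2.027 3.911 -0.655
v -2.679 3.864 -0.216
v -2.863 3.471 -0.726
v -2.955 3.274 -0.374
v -2.841 3.517 -0.058
v -2.692 3.835 -0.628
f 2 4 1
f 5 2 1
f 1 4 3
f 3 5 1
f 2 8 4
f 6 2 5
f 6 8 2
f 4 8 3
f 7 5 3
f 3 8 7
f 7 6 5
f 8 6 7
f 10 9 12
f 10 12 11
f 12 9 13
f 12 13 11
f 13 9 14
f 13 14 11
f 14 9 15
f 14 15 11
f 15 9 16
f 15 16 11
f 16 9 17
f 16 17 11
f 17 9 18
f 17 18 11
f 18 9 19
f 18 19 11
f 19 9 10
f 19 10 11
f 21 23 20
f 24 21 20
f 20 23 22
f 22 24 20
f 21 27 23
f 25 21 24
f 25 27 21
f 23 27 22
f 26 24 22
f 22 27 26
f 26 25 24
f 27 25 26
f 28 65 44
f 65 39 68
f 44 68 33
f 65 68 44
f 28 44 40
f 44 33 45
f 40 45 29
f 44 45 40
f 28 40 49
f 40 29 50
f 49 50 35
f 40 50 49
f 28 49 61
f 49 35 64
f 61 64 38
f 49 64 61
f 28 61 65
f 61 38 69
f 65 69 39
f 61 69 65
f 29 45 56
f 45 33 59
f 56 59 37
f 45 59 56
f 33 68 46
f 68 39 67
f 46 67 32
f 68 67 46
f 39 69 66
f 69 38 62
f 66 62 30
f 69 62 66
f 38 64 63
f 64 35 51
f 63 51 34
f 64 51 63
f 35 50 55
f 50 29 52
f 55 52 36
f 50 52 55
f 31 57 43
f 57 37 58
f 43 58 32
f 57 58 43
f 31 43 41
f 43 32 42
f 41 42 30
f 43 42 41
f 31 41 48
f 41 30 47
f 48 47 34
f 41 47 48
f 31 48 53
f 48 34 54
f 53 54 36
f 48 54 53
f 31 53 57
f 53 36 60
f 57 60 37
f 53 60 57
f 32 58 46
f 58 37 59
f 46 59 33
f 58 59 46
f 30 42 66
f 42 32 67
f 66 67 39
f 42 67 66
f 34 47 63
f 47 30 62
f 63 62 38
f 47 62 63
f 36 54 55
f 54 34 51
f 55 51 35
f 54 51 55
f 37 60 56
f 60 36 52
f 56 52 29
f 60 52 56



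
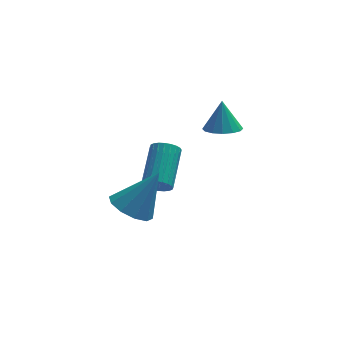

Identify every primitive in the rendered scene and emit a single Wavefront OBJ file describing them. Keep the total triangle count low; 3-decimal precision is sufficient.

v 0.812 2.295 -0.606
v 1.3 2.401 -1.022
v 1.816 4.071 0.01
v 1.328 3.965 0.426
v 1.112 2.528 -1.134
v 1.628 4.199 -0.101
v 0.877 2.62 -1.165
v 1.393 4.29 -0.133
v 0.633 2.663 -1.111
v 1.149 4.333 -0.079
v 0.416 2.649 -0.981
v 0.932 4.319 0.051
v 0.259 2.581 -0.793
v 0.775 4.251 0.239
v 0.187 2.47 -0.577
v 0.703 4.14 0.455
v 0.209 2.332 -0.365
v 0.725 4.002 0.667
v 0.324 2.189 -0.19
v 0.84 3.859 0.842
v 0.512 2.061 -0.079
v 1.028 3.732 0.954
v 0.747 1.97 -0.047
v 1.263 3.64 0.985
v 0.991 1.927 -0.101
v 1.507 3.597 0.931
v 1.208 1.941 -0.231
v 1.724 3.611 0.801
v 1.365 2.009 -0.419
v 1.881 3.679 0.613
v 1.437 2.12 -0.635
v 1.953 3.79 0.397
v 1.415 2.258 -0.847
v 1.931 3.928 0.185
v -0.515 -1.235 1.015
v 0.28 -1.556 0.562
v 0.595 -0.925 2.745
v 0.245 -0.963 0.478
v -0.08 -0.475 0.599
v -0.572 -0.277 0.879
v -1.042 -0.445 1.211
v -1.311 -0.915 1.468
v -1.276 -1.507 1.552
v -0.951 -1.996 1.43
v -0.459 -2.194 1.15
v 0.011 -2.026 0.819
v 3.401 2.186 2.757
v 4.195 2.089 2.778
v 3.419 2.634 4.083
v 4.137 2.478 2.648
v 3.883 2.789 2.547
v 3.499 2.938 2.502
v 3.089 2.885 2.525
v 2.762 2.645 2.611
v 2.607 2.282 2.735
v 2.664 1.894 2.866
v 2.919 1.583 2.967
v 3.302 1.434 3.012
v 3.713 1.487 2.989
v 4.039 1.726 2.903
f 2 1 5
f 2 5 3
f 3 5 6
f 3 6 4
f 5 1 7
f 5 7 6
f 6 7 8
f 6 8 4
f 7 1 9
f 7 9 8
f 8 9 10
f 8 10 4
f 9 1 11
f 9 11 10
f 10 11 12
f 10 12 4
f 11 1 13
f 11 13 12
f 12 13 14
f 12 14 4
f 13 1 15
f 13 15 14
f 14 15 16
f 14 16 4
f 15 1 17
f 15 17 16
f 16 17 18
f 16 18 4
f 17 1 19
f 17 19 18
f 18 19 20
f 18 20 4
f 19 1 21
f 19 21 20
f 20 21 22
f 20 22 4
f 21 1 23
f 21 23 22
f 22 23 24
f 22 24 4
f 23 1 25
f 23 25 24
f 24 25 26
f 24 26 4
f 25 1 27
f 25 27 26
f 26 27 28
f 26 28 4
f 27 1 29
f 27 29 28
f 28 29 30
f 28 30 4
f 29 1 31
f 29 31 30
f 30 31 32
f 30 32 4
f 31 1 33
f 31 33 32
f 32 33 34
f 32 34 4
f 33 1 2
f 33 2 34
f 34 2 3
f 34 3 4
f 36 35 38
f 36 38 37
f 38 35 39
f 38 39 37
f 39 35 40
f 39 40 37
f 40 35 41
f 40 41 37
f 41 35 42
f 41 42 37
f 42 35 43
f 42 43 37
f 43 35 44
f 43 44 37
f 44 35 45
f 44 45 37
f 45 35 46
f 45 46 37
f 46 35 36
f 46 36 37
f 48 47 50
f 48 50 49
f 50 47 51
f 50 51 49
f 51 47 52
f 51 52 49
f 52 47 53
f 52 53 49
f 53 47 54
f 53 54 49
f 54 47 55
f 54 55 49
f 55 47 56
f 55 56 49
f 56 47 57
f 56 57 49
f 57 47 58
f 57 58 49
f 58 47 59
f 58 59 49
f 59 47 60
f 59 60 49
f 60 47 48
f 60 48 49



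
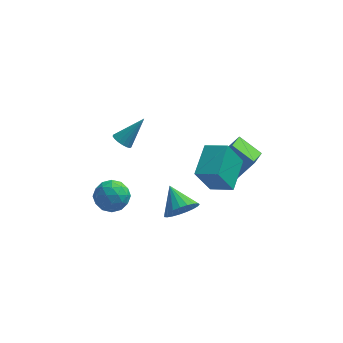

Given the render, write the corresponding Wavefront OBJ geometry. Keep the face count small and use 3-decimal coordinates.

v -3.622 2.657 -2.261
v -3.104 2.508 -2.607
v -2.478 3.423 -0.879
v -3.178 2.79 -2.702
v -3.353 3.041 -2.696
v -3.59 3.204 -2.591
v -3.834 3.242 -2.41
v -4.029 3.146 -2.194
v -4.132 2.938 -1.994
v -4.117 2.665 -1.855
v -3.989 2.391 -1.809
v -3.777 2.177 -1.866
v -3.529 2.074 -2.014
v -3.303 2.104 -2.218
v -3.149 2.261 -2.432
v 1.557 -2.892 -0.623
v 0.778 -3.322 1.022
v 1.933 -1.062 0.035
v 1.154 -1.493 1.679
v 2.766 -3.307 -0.159
v 1.987 -3.738 1.485
v 3.142 -1.478 0.498
v 2.363 -1.908 2.143
v 2.966 1.425 -3.178
v 2.672 -0.159 -2.494
v 1.724 2.004 -2.371
v 1.431 0.421 -1.686
v 3.989 1.799 -1.874
v 3.696 0.216 -1.189
v 2.748 2.379 -1.066
v 2.454 0.795 -0.382
v 0.157 -3.488 -1.95
v 0.786 -3.616 -1.198
v -0.577 -2.272 -1.13
v 0.985 -3.34 -1.429
v 1.041 -3.09 -1.751
v 0.943 -2.908 -2.107
v 0.71 -2.826 -2.437
v 0.381 -2.859 -2.682
v 0.013 -3.001 -2.8
v -0.33 -3.227 -2.772
v -0.589 -3.498 -2.602
v -0.719 -3.767 -2.319
v -0.698 -3.988 -1.972
v -0.528 -4.123 -1.622
v -0.241 -4.148 -1.328
v 0.115 -4.058 -1.142
v 0.479 -3.87 -1.096
v -3.894 0.075 -3.214
v -2.967 -0.41 -3.394
v -4.653 -0.95 -4.366
v -3.726 -1.435 -4.546
v -4.221 -1.564 -3.615
v -3.752 -0.931 -2.903
v -3.868 -0.429 -4.857
v -3.399 0.204 -4.145
v -2.951 -0.722 -4.409
v -3.169 -1.423 -3.642
v -4.451 0.063 -4.118
v -4.669 -0.638 -3.351
v -3.364 -0.078 -3.203
v -4.256 -1.282 -4.557
v -4.547 -1.358 -4.01
v -4.002 -1.643 -4.116
v -3.825 -0.384 -2.915
v -3.28 -0.669 -3.02
v -4.017 -1.347 -3.15
v -4.34 -0.691 -4.74
v -3.795 -0.976 -4.845
v -3.618 0.283 -3.644
v -3.073 -0.002 -3.75
v -3.603 -0.013 -4.61
v -2.809 -0.546 -3.905
v -3.255 -1.148 -4.582
v -3.339 -0.557 -4.765
v -3.063 -0.185 -4.347
v -2.937 -0.958 -3.454
v -3.384 -1.56 -4.131
v -3.675 -1.636 -3.584
v -3.399 -1.264 -3.166
v -2.928 -1.141 -4.051
v -4.236 0.2 -3.629
v -4.683 -0.402 -4.306
v -4.221 -0.096 -4.594
v -3.945 0.276 -4.176
v -4.365 -0.212 -3.178
v -4.811 -0.814 -3.855
v -4.557 -1.175 -3.413
v -4.281 -0.803 -2.995
v -4.692 -0.219 -3.709
f 2 1 4
f 2 4 3
f 4 1 5
f 4 5 3
f 5 1 6
f 5 6 3
f 6 1 7
f 6 7 3
f 7 1 8
f 7 8 3
f 8 1 9
f 8 9 3
f 9 1 10
f 9 10 3
f 10 1 11
f 10 11 3
f 11 1 12
f 11 12 3
f 12 1 13
f 12 13 3
f 13 1 14
f 13 14 3
f 14 1 15
f 14 15 3
f 15 1 2
f 15 2 3
f 17 19 16
f 20 17 16
f 16 19 18
f 18 20 16
f 17 23 19
f 21 17 20
f 21 23 17
f 19 23 18
f 22 20 18
f 18 23 22
f 22 21 20
f 23 21 22
f 25 27 24
f 28 25 24
f 24 27 26
f 26 28 24
f 25 31 27
f 29 25 28
f 29 31 25
f 27 31 26
f 30 28 26
f 26 31 30
f 30 29 28
f 31 29 30
f 33 32 35
f 33 35 34
f 35 32 36
f 35 36 34
f 36 32 37
f 36 37 34
f 37 32 38
f 37 38 34
f 38 32 39
f 38 39 34
f 39 32 40
f 39 40 34
f 40 32 41
f 40 41 34
f 41 32 42
f 41 42 34
f 42 32 43
f 42 43 34
f 43 32 44
f 43 44 34
f 44 32 45
f 44 45 34
f 45 32 46
f 45 46 34
f 46 32 47
f 46 47 34
f 47 32 48
f 47 48 34
f 48 32 33
f 48 33 34
f 49 86 65
f 86 60 89
f 65 89 54
f 86 89 65
f 49 65 61
f 65 54 66
f 61 66 50
f 65 66 61
f 49 61 70
f 61 50 71
f 70 71 56
f 61 71 70
f 49 70 82
f 70 56 85
f 82 85 59
f 70 85 82
f 49 82 86
f 82 59 90
f 86 90 60
f 82 90 86
f 50 66 77
f 66 54 80
f 77 80 58
f 66 80 77
f 54 89 67
f 89 60 88
f 67 88 53
f 89 88 67
f 60 90 87
f 90 59 83
f 87 83 51
f 90 83 87
f 59 85 84
f 85 56 72
f 84 72 55
f 85 72 84
f 56 71 76
f 71 50 73
f 76 73 57
f 71 73 76
f 52 78 64
f 78 58 79
f 64 79 53
f 78 79 64
f 52 64 62
f 64 53 63
f 62 63 51
f 64 63 62
f 52 62 69
f 62 51 68
f 69 68 55
f 62 68 69
f 52 69 74
f 69 55 75
f 74 75 57
f 69 75 74
f 52 74 78
f 74 57 81
f 78 81 58
f 74 81 78
f 53 79 67
f 79 58 80
f 67 80 54
f 79 80 67
f 51 63 87
f 63 53 88
f 87 88 60
f 63 88 87
f 55 68 84
f 68 51 83
f 84 83 59
f 68 83 84
f 57 75 76
f 75 55 72
f 76 72 56
f 75 72 76
f 58 81 77
f 81 57 73
f 77 73 50
f 81 73 77



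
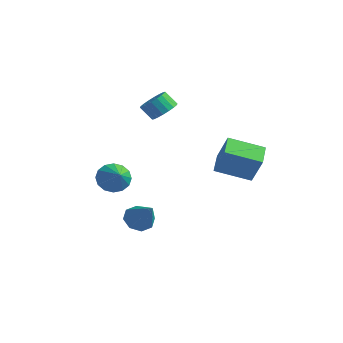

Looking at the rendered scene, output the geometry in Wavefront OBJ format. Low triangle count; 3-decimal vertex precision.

v -3.557 0.042 -2.067
v -3.152 -0.374 -2.929
v -2.383 -0.582 -1.213
v -2.923 0.111 -2.888
v -2.865 0.579 -2.627
v -2.992 0.902 -2.216
v -3.27 0.995 -1.765
v -3.625 0.833 -1.394
v -3.962 0.459 -1.204
v -4.191 -0.027 -1.245
v -4.25 -0.494 -1.506
v -4.123 -0.818 -1.917
v -3.844 -0.911 -2.368
v -3.489 -0.748 -2.739
v -0.189 -1.313 -3.577
v 0.478 -0.986 -4.136
v 1.229 -1.687 -2.103
v 0.189 -0.478 -3.73
v -0.321 -0.459 -3.234
v -0.754 -0.94 -2.939
v -0.857 -1.64 -3.018
v -0.568 -2.149 -3.424
v -0.058 -2.167 -3.92
v 0.375 -1.686 -4.215
v -2.921 3.508 2.236
v -2.334 3.873 2.827
v -2.992 3.556 3.676
v -3.579 3.192 3.084
v -2.584 4.181 2.748
v -3.243 3.864 3.597
v -2.902 4.356 2.567
v -3.56 4.039 3.416
v -3.223 4.363 2.32
v -3.881 4.046 3.169
v -3.484 4.2 2.057
v -4.143 3.883 2.906
v -3.634 3.901 1.829
v -4.292 3.584 2.678
v -3.642 3.524 1.681
v -4.301 3.207 2.53
v -3.508 3.144 1.644
v -4.166 2.827 2.493
v -3.257 2.836 1.723
v -3.916 2.519 2.572
v -2.94 2.661 1.904
v -3.598 2.344 2.753
v -2.619 2.654 2.151
v -3.277 2.337 3
v -2.357 2.817 2.414
v -3.016 2.5 3.263
v -2.208 3.116 2.642
v -2.866 2.799 3.491
v -2.199 3.493 2.79
v -2.858 3.176 3.639
v 2.507 1.721 -0.033
v 3.33 1.669 1.657
v 1.666 2.906 0.414
v 2.489 2.854 2.103
v 4.051 3.086 -0.743
v 4.874 3.034 0.946
v 3.21 4.271 -0.297
v 4.033 4.219 1.393
f 2 1 4
f 2 4 3
f 4 1 5
f 4 5 3
f 5 1 6
f 5 6 3
f 6 1 7
f 6 7 3
f 7 1 8
f 7 8 3
f 8 1 9
f 8 9 3
f 9 1 10
f 9 10 3
f 10 1 11
f 10 11 3
f 11 1 12
f 11 12 3
f 12 1 13
f 12 13 3
f 13 1 14
f 13 14 3
f 14 1 2
f 14 2 3
f 16 15 18
f 16 18 17
f 18 15 19
f 18 19 17
f 19 15 20
f 19 20 17
f 20 15 21
f 20 21 17
f 21 15 22
f 21 22 17
f 22 15 23
f 22 23 17
f 23 15 24
f 23 24 17
f 24 15 16
f 24 16 17
f 26 25 29
f 26 29 27
f 27 29 30
f 27 30 28
f 29 25 31
f 29 31 30
f 30 31 32
f 30 32 28
f 31 25 33
f 31 33 32
f 32 33 34
f 32 34 28
f 33 25 35
f 33 35 34
f 34 35 36
f 34 36 28
f 35 25 37
f 35 37 36
f 36 37 38
f 36 38 28
f 37 25 39
f 37 39 38
f 38 39 40
f 38 40 28
f 39 25 41
f 39 41 40
f 40 41 42
f 40 42 28
f 41 25 43
f 41 43 42
f 42 43 44
f 42 44 28
f 43 25 45
f 43 45 44
f 44 45 46
f 44 46 28
f 45 25 47
f 45 47 46
f 46 47 48
f 46 48 28
f 47 25 49
f 47 49 48
f 48 49 50
f 48 50 28
f 49 25 51
f 49 51 50
f 50 51 52
f 50 52 28
f 51 25 53
f 51 53 52
f 52 53 54
f 52 54 28
f 53 25 26
f 53 26 54
f 54 26 27
f 54 27 28
f 56 58 55
f 59 56 55
f 55 58 57
f 57 59 55
f 56 62 58
f 60 56 59
f 60 62 56
f 58 62 57
f 61 59 57
f 57 62 61
f 61 60 59
f 62 60 61



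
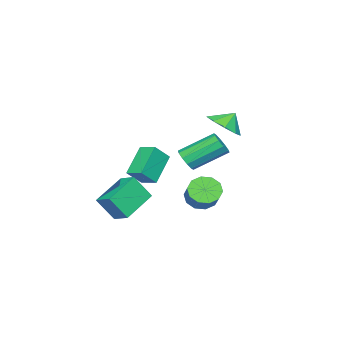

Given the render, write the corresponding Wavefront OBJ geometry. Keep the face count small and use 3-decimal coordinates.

v -3.444 -2.68 -1.102
v -2.603 -3.073 -0.191
v -3.26 -1.642 -0.824
v -2.42 -2.035 0.087
v -1.94 -2.585 -2.447
v -1.1 -2.978 -1.536
v -1.757 -1.547 -2.169
v -0.916 -1.94 -1.258
v -3.667 0.061 -3.493
v -3.299 0.525 -4.223
v -2.325 1.304 -3.237
v -2.693 0.839 -2.507
v -3.749 0.833 -4.022
v -2.775 1.612 -3.036
v -4.167 0.846 -3.62
v -3.193 1.625 -2.633
v -4.395 0.559 -3.168
v -3.421 1.338 -2.182
v -4.344 0.082 -2.841
v -3.37 0.861 -1.855
v -4.035 -0.404 -2.763
v -3.061 0.375 -1.777
v -3.585 -0.712 -2.964
v -2.611 0.067 -1.978
v -3.167 -0.725 -3.367
v -2.193 0.054 -2.38
v -2.939 -0.438 -3.818
v -1.965 0.341 -2.832
v -2.99 0.039 -4.145
v -2.016 0.818 -3.159
v 0.392 1.499 0.834
v 0.745 2.028 0.497
v -0.339 3.471 1.629
v -0.692 2.941 1.966
v 0.378 1.936 0.263
v -0.706 3.379 1.394
v 0.017 1.677 0.247
v -1.068 3.12 1.378
v -0.201 1.35 0.455
v -1.286 2.793 1.586
v -0.193 1.08 0.808
v -1.277 2.522 1.939
v 0.039 0.969 1.171
v -1.045 2.412 2.303
v 0.406 1.061 1.406
v -0.678 2.504 2.537
v 0.768 1.32 1.422
v -0.317 2.763 2.553
v 0.986 1.647 1.214
v -0.099 3.09 2.345
v 0.977 1.918 0.861
v -0.107 3.36 1.992
v -0.115 3.347 3.402
v 0.372 2.663 4.05
v -0.605 3.753 4.198
v 0.767 3.268 3.985
v 0.75 3.909 3.647
v 0.328 4.287 3.194
v -0.301 4.225 2.839
v -0.843 3.752 2.747
v -1.044 3.089 2.961
v -0.81 2.547 3.382
v -0.251 2.379 3.812
v 1.345 -0.691 -1.874
v 1.651 0.289 -1.452
v 3.257 -0.918 -2.736
v 3.563 0.062 -2.314
v 1.857 -1.422 -0.546
v 2.163 -0.442 -0.124
v 3.769 -1.649 -1.408
v 4.075 -0.669 -0.986
f 2 4 1
f 5 2 1
f 1 4 3
f 3 5 1
f 2 8 4
f 6 2 5
f 6 8 2
f 4 8 3
f 7 5 3
f 3 8 7
f 7 6 5
f 8 6 7
f 10 9 13
f 10 13 11
f 11 13 14
f 11 14 12
f 13 9 15
f 13 15 14
f 14 15 16
f 14 16 12
f 15 9 17
f 15 17 16
f 16 17 18
f 16 18 12
f 17 9 19
f 17 19 18
f 18 19 20
f 18 20 12
f 19 9 21
f 19 21 20
f 20 21 22
f 20 22 12
f 21 9 23
f 21 23 22
f 22 23 24
f 22 24 12
f 23 9 25
f 23 25 24
f 24 25 26
f 24 26 12
f 25 9 27
f 25 27 26
f 26 27 28
f 26 28 12
f 27 9 29
f 27 29 28
f 28 29 30
f 28 30 12
f 29 9 10
f 29 10 30
f 30 10 11
f 30 11 12
f 32 31 35
f 32 35 33
f 33 35 36
f 33 36 34
f 35 31 37
f 35 37 36
f 36 37 38
f 36 38 34
f 37 31 39
f 37 39 38
f 38 39 40
f 38 40 34
f 39 31 41
f 39 41 40
f 40 41 42
f 40 42 34
f 41 31 43
f 41 43 42
f 42 43 44
f 42 44 34
f 43 31 45
f 43 45 44
f 44 45 46
f 44 46 34
f 45 31 47
f 45 47 46
f 46 47 48
f 46 48 34
f 47 31 49
f 47 49 48
f 48 49 50
f 48 50 34
f 49 31 51
f 49 51 50
f 50 51 52
f 50 52 34
f 51 31 32
f 51 32 52
f 52 32 33
f 52 33 34
f 54 53 56
f 54 56 55
f 56 53 57
f 56 57 55
f 57 53 58
f 57 58 55
f 58 53 59
f 58 59 55
f 59 53 60
f 59 60 55
f 60 53 61
f 60 61 55
f 61 53 62
f 61 62 55
f 62 53 63
f 62 63 55
f 63 53 54
f 63 54 55
f 65 67 64
f 68 65 64
f 64 67 66
f 66 68 64
f 65 71 67
f 69 65 68
f 69 71 65
f 67 71 66
f 70 68 66
f 66 71 70
f 70 69 68
f 71 69 70



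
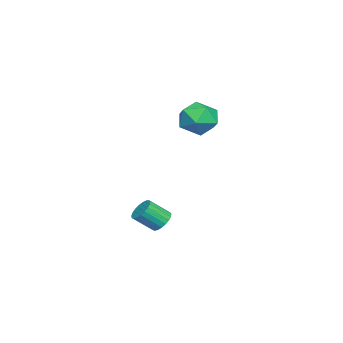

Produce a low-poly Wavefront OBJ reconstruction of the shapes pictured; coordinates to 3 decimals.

v -2.281 -2.149 -3.461
v -2.026 -2.547 -4.004
v -1.564 -3.509 -3.083
v -1.819 -3.111 -2.539
v -1.792 -2.372 -3.939
v -1.329 -3.334 -3.018
v -1.642 -2.159 -3.792
v -1.18 -3.121 -2.871
v -1.603 -1.944 -3.587
v -1.14 -2.906 -2.666
v -1.681 -1.765 -3.361
v -1.218 -2.727 -2.439
v -1.863 -1.652 -3.151
v -1.4 -2.614 -2.23
v -2.117 -1.625 -2.996
v -1.654 -2.586 -2.074
v -2.399 -1.688 -2.92
v -1.937 -2.65 -1.999
v -2.662 -1.832 -2.938
v -2.199 -2.794 -2.017
v -2.858 -2.03 -3.047
v -2.396 -2.992 -2.125
v -2.955 -2.249 -3.227
v -2.492 -3.211 -2.305
v -2.935 -2.45 -3.447
v -2.473 -3.412 -2.526
v -2.802 -2.6 -3.67
v -2.34 -3.562 -2.748
v -2.579 -2.671 -3.856
v -2.117 -3.633 -2.935
v -2.305 -2.653 -3.975
v -1.842 -3.615 -3.053
v -4.502 -0.757 3.39
v -3.982 0.067 2.71
v -2.798 -1.187 4.17
v -2.278 -0.363 3.49
v -3.011 -0.035 4.366
v -4.064 0.231 3.885
v -2.716 -1.351 2.995
v -3.769 -1.085 2.514
v -2.879 -0.299 2.467
v -3.061 0.514 3.314
v -3.719 -1.634 3.566
v -3.901 -0.821 4.413
f 2 1 5
f 2 5 3
f 3 5 6
f 3 6 4
f 5 1 7
f 5 7 6
f 6 7 8
f 6 8 4
f 7 1 9
f 7 9 8
f 8 9 10
f 8 10 4
f 9 1 11
f 9 11 10
f 10 11 12
f 10 12 4
f 11 1 13
f 11 13 12
f 12 13 14
f 12 14 4
f 13 1 15
f 13 15 14
f 14 15 16
f 14 16 4
f 15 1 17
f 15 17 16
f 16 17 18
f 16 18 4
f 17 1 19
f 17 19 18
f 18 19 20
f 18 20 4
f 19 1 21
f 19 21 20
f 20 21 22
f 20 22 4
f 21 1 23
f 21 23 22
f 22 23 24
f 22 24 4
f 23 1 25
f 23 25 24
f 24 25 26
f 24 26 4
f 25 1 27
f 25 27 26
f 26 27 28
f 26 28 4
f 27 1 29
f 27 29 28
f 28 29 30
f 28 30 4
f 29 1 31
f 29 31 30
f 30 31 32
f 30 32 4
f 31 1 2
f 31 2 32
f 32 2 3
f 32 3 4
f 33 44 38
f 33 38 34
f 33 34 40
f 33 40 43
f 33 43 44
f 34 38 42
f 38 44 37
f 44 43 35
f 43 40 39
f 40 34 41
f 36 42 37
f 36 37 35
f 36 35 39
f 36 39 41
f 36 41 42
f 37 42 38
f 35 37 44
f 39 35 43
f 41 39 40
f 42 41 34



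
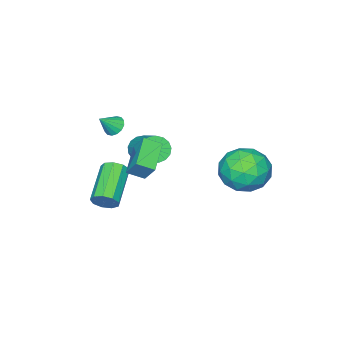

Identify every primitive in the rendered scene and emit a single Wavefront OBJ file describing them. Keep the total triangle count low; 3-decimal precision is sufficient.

v -1.438 4.388 -1.606
v -0.909 3.708 -2.484
v -2.811 2.972 -1.336
v -2.282 2.292 -2.214
v -1.704 2.471 -1.143
v -0.856 3.346 -1.31
v -2.864 3.334 -2.51
v -2.016 4.209 -2.677
v -1.791 3.057 -3.043
v -1.074 2.523 -2.198
v -2.646 4.157 -1.622
v -1.929 3.623 -0.777
v -1.053 4.172 -2.069
v -2.667 2.508 -1.751
v -2.327 2.613 -1.122
v -2.016 2.213 -1.638
v -1.022 3.959 -1.378
v -0.711 3.56 -1.895
v -1.178 2.832 -1.106
v -3.009 3.12 -1.925
v -2.698 2.721 -2.442
v -1.704 4.467 -2.182
v -1.393 4.067 -2.698
v -2.542 3.848 -2.714
v -1.26 3.39 -2.913
v -2.067 2.557 -2.755
v -2.41 3.17 -2.929
v -1.911 3.685 -3.027
v -0.839 3.076 -2.417
v -1.646 2.244 -2.258
v -1.306 2.349 -1.628
v -0.808 2.863 -1.726
v -1.357 2.693 -2.745
v -2.074 4.436 -1.562
v -2.881 3.604 -1.403
v -2.912 3.817 -2.094
v -2.414 4.331 -2.192
v -1.653 4.123 -1.065
v -2.46 3.29 -0.907
v -1.809 2.995 -0.793
v -1.31 3.51 -0.891
v -2.363 3.987 -1.075
v 2.189 -1.044 -3.946
v 2.583 -1.307 -3.501
v 0.965 -2.22 -2.609
v 0.571 -1.956 -3.054
v 2.437 -0.911 -3.36
v 0.82 -1.824 -2.468
v 2.175 -0.577 -3.493
v 0.558 -1.49 -2.601
v 1.919 -0.462 -3.838
v 0.302 -1.375 -2.946
v 1.79 -0.618 -4.234
v 0.173 -1.531 -3.342
v 1.847 -0.974 -4.494
v 0.23 -1.887 -3.603
v 2.064 -1.362 -4.498
v 0.447 -2.275 -3.607
v 2.339 -1.601 -4.244
v 0.722 -2.514 -3.352
v 2.544 -1.579 -3.85
v 0.927 -2.492 -2.958
v -1.491 -2.21 -2.952
v -1.183 -2.684 -2.491
v -0.501 -1.325 -1.546
v -0.809 -0.85 -2.008
v -0.939 -2.636 -2.736
v -0.257 -1.277 -1.792
v -0.822 -2.49 -3.031
v -0.14 -1.131 -2.087
v -0.857 -2.28 -3.308
v -0.176 -0.921 -2.364
v -1.038 -2.054 -3.503
v -0.356 -0.695 -2.559
v -1.323 -1.863 -3.572
v -0.641 -0.504 -2.628
v -1.646 -1.752 -3.499
v -0.964 -0.393 -2.555
v -1.933 -1.745 -3.301
v -1.252 -0.386 -2.356
v -2.12 -1.845 -3.023
v -1.438 -0.486 -2.078
v -2.162 -2.029 -2.728
v -1.48 -0.67 -1.784
v -2.05 -2.253 -2.485
v -1.368 -0.894 -1.541
v -1.811 -2.468 -2.349
v -1.129 -1.109 -1.405
v -1.498 -2.624 -2.351
v -0.816 -1.265 -1.407
v 0.618 -1.926 -0.261
v 0.893 -2.241 -0.619
v 1.342 -2.114 0.461
v 0.998 -1.979 -0.656
v 1.002 -1.703 -0.587
v 0.902 -1.486 -0.431
v 0.727 -1.387 -0.23
v 0.522 -1.433 -0.037
v 0.344 -1.61 0.096
v 0.238 -1.872 0.133
v 0.235 -2.148 0.064
v 0.334 -2.365 -0.092
v 0.51 -2.464 -0.293
v 0.714 -2.418 -0.486
v 0.319 0.012 -1.224
v 0.392 0.667 -0.331
v 1.592 0.756 -1.873
v 1.664 1.411 -0.979
v 0.856 -0.571 -0.841
v 0.928 0.084 0.053
v 2.128 0.173 -1.489
v 2.201 0.828 -0.596
f 1 38 17
f 38 12 41
f 17 41 6
f 38 41 17
f 1 17 13
f 17 6 18
f 13 18 2
f 17 18 13
f 1 13 22
f 13 2 23
f 22 23 8
f 13 23 22
f 1 22 34
f 22 8 37
f 34 37 11
f 22 37 34
f 1 34 38
f 34 11 42
f 38 42 12
f 34 42 38
f 2 18 29
f 18 6 32
f 29 32 10
f 18 32 29
f 6 41 19
f 41 12 40
f 19 40 5
f 41 40 19
f 12 42 39
f 42 11 35
f 39 35 3
f 42 35 39
f 11 37 36
f 37 8 24
f 36 24 7
f 37 24 36
f 8 23 28
f 23 2 25
f 28 25 9
f 23 25 28
f 4 30 16
f 30 10 31
f 16 31 5
f 30 31 16
f 4 16 14
f 16 5 15
f 14 15 3
f 16 15 14
f 4 14 21
f 14 3 20
f 21 20 7
f 14 20 21
f 4 21 26
f 21 7 27
f 26 27 9
f 21 27 26
f 4 26 30
f 26 9 33
f 30 33 10
f 26 33 30
f 5 31 19
f 31 10 32
f 19 32 6
f 31 32 19
f 3 15 39
f 15 5 40
f 39 40 12
f 15 40 39
f 7 20 36
f 20 3 35
f 36 35 11
f 20 35 36
f 9 27 28
f 27 7 24
f 28 24 8
f 27 24 28
f 10 33 29
f 33 9 25
f 29 25 2
f 33 25 29
f 44 43 47
f 44 47 45
f 45 47 48
f 45 48 46
f 47 43 49
f 47 49 48
f 48 49 50
f 48 50 46
f 49 43 51
f 49 51 50
f 50 51 52
f 50 52 46
f 51 43 53
f 51 53 52
f 52 53 54
f 52 54 46
f 53 43 55
f 53 55 54
f 54 55 56
f 54 56 46
f 55 43 57
f 55 57 56
f 56 57 58
f 56 58 46
f 57 43 59
f 57 59 58
f 58 59 60
f 58 60 46
f 59 43 61
f 59 61 60
f 60 61 62
f 60 62 46
f 61 43 44
f 61 44 62
f 62 44 45
f 62 45 46
f 64 63 67
f 64 67 65
f 65 67 68
f 65 68 66
f 67 63 69
f 67 69 68
f 68 69 70
f 68 70 66
f 69 63 71
f 69 71 70
f 70 71 72
f 70 72 66
f 71 63 73
f 71 73 72
f 72 73 74
f 72 74 66
f 73 63 75
f 73 75 74
f 74 75 76
f 74 76 66
f 75 63 77
f 75 77 76
f 76 77 78
f 76 78 66
f 77 63 79
f 77 79 78
f 78 79 80
f 78 80 66
f 79 63 81
f 79 81 80
f 80 81 82
f 80 82 66
f 81 63 83
f 81 83 82
f 82 83 84
f 82 84 66
f 83 63 85
f 83 85 84
f 84 85 86
f 84 86 66
f 85 63 87
f 85 87 86
f 86 87 88
f 86 88 66
f 87 63 89
f 87 89 88
f 88 89 90
f 88 90 66
f 89 63 64
f 89 64 90
f 90 64 65
f 90 65 66
f 92 91 94
f 92 94 93
f 94 91 95
f 94 95 93
f 95 91 96
f 95 96 93
f 96 91 97
f 96 97 93
f 97 91 98
f 97 98 93
f 98 91 99
f 98 99 93
f 99 91 100
f 99 100 93
f 100 91 101
f 100 101 93
f 101 91 102
f 101 102 93
f 102 91 103
f 102 103 93
f 103 91 104
f 103 104 93
f 104 91 92
f 104 92 93
f 106 108 105
f 109 106 105
f 105 108 107
f 107 109 105
f 106 112 108
f 110 106 109
f 110 112 106
f 108 112 107
f 111 109 107
f 107 112 111
f 111 110 109
f 112 110 111



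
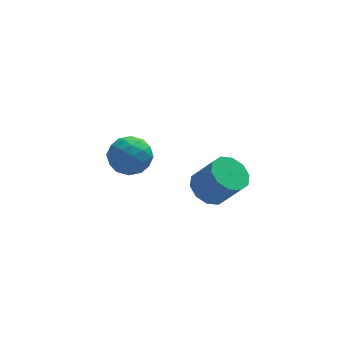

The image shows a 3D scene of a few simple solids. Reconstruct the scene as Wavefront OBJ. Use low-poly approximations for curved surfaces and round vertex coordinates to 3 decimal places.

v -1.879 2.006 -2.991
v -1.325 1.451 -2.244
v -2.675 0.529 -3.496
v -2.121 -0.026 -2.749
v -2.885 0.679 -2.444
v -2.393 1.592 -2.132
v -1.607 0.388 -3.608
v -1.115 1.301 -3.296
v -1.157 0.451 -2.625
v -1.946 0.631 -1.906
v -2.054 1.349 -3.834
v -2.843 1.529 -3.115
v -1.532 1.858 -2.573
v -2.468 0.122 -3.167
v -2.917 0.536 -2.988
v -2.591 0.21 -2.549
v -2.159 1.941 -2.507
v -1.834 1.614 -2.068
v -2.751 1.161 -2.186
v -2.166 0.366 -3.672
v -1.841 0.039 -3.233
v -1.409 1.77 -3.191
v -1.083 1.444 -2.752
v -1.249 0.819 -3.554
v -1.107 0.944 -2.358
v -1.576 0.076 -2.655
v -1.274 0.32 -3.16
v -0.984 0.856 -2.976
v -1.571 1.05 -1.935
v -2.04 0.182 -2.233
v -2.489 0.596 -2.053
v -2.199 1.133 -1.87
v -1.473 0.462 -2.16
v -1.96 1.798 -3.507
v -2.429 0.93 -3.805
v -1.801 0.847 -3.87
v -1.511 1.384 -3.687
v -2.424 1.904 -3.085
v -2.893 1.036 -3.382
v -3.016 1.124 -2.764
v -2.726 1.66 -2.58
v -2.527 1.518 -3.58
v 0.607 -3.611 -1.6
v 1.28 -3.966 -2.152
v 2.047 -4.564 -0.831
v 1.373 -4.209 -0.28
v 1.438 -3.428 -2
v 2.204 -4.026 -0.679
v 1.278 -2.96 -1.695
v 2.044 -3.558 -0.374
v 0.862 -2.74 -1.354
v 1.628 -3.339 -0.033
v 0.348 -2.854 -1.107
v 1.115 -3.452 0.213
v -0.067 -3.256 -1.049
v 0.7 -3.854 0.272
v -0.224 -3.794 -1.201
v 0.542 -4.392 0.12
v -0.064 -4.262 -1.506
v 0.702 -4.86 -0.185
v 0.352 -4.481 -1.847
v 1.118 -5.08 -0.526
v 0.865 -4.368 -2.093
v 1.632 -4.966 -0.773
f 1 38 17
f 38 12 41
f 17 41 6
f 38 41 17
f 1 17 13
f 17 6 18
f 13 18 2
f 17 18 13
f 1 13 22
f 13 2 23
f 22 23 8
f 13 23 22
f 1 22 34
f 22 8 37
f 34 37 11
f 22 37 34
f 1 34 38
f 34 11 42
f 38 42 12
f 34 42 38
f 2 18 29
f 18 6 32
f 29 32 10
f 18 32 29
f 6 41 19
f 41 12 40
f 19 40 5
f 41 40 19
f 12 42 39
f 42 11 35
f 39 35 3
f 42 35 39
f 11 37 36
f 37 8 24
f 36 24 7
f 37 24 36
f 8 23 28
f 23 2 25
f 28 25 9
f 23 25 28
f 4 30 16
f 30 10 31
f 16 31 5
f 30 31 16
f 4 16 14
f 16 5 15
f 14 15 3
f 16 15 14
f 4 14 21
f 14 3 20
f 21 20 7
f 14 20 21
f 4 21 26
f 21 7 27
f 26 27 9
f 21 27 26
f 4 26 30
f 26 9 33
f 30 33 10
f 26 33 30
f 5 31 19
f 31 10 32
f 19 32 6
f 31 32 19
f 3 15 39
f 15 5 40
f 39 40 12
f 15 40 39
f 7 20 36
f 20 3 35
f 36 35 11
f 20 35 36
f 9 27 28
f 27 7 24
f 28 24 8
f 27 24 28
f 10 33 29
f 33 9 25
f 29 25 2
f 33 25 29
f 44 43 47
f 44 47 45
f 45 47 48
f 45 48 46
f 47 43 49
f 47 49 48
f 48 49 50
f 48 50 46
f 49 43 51
f 49 51 50
f 50 51 52
f 50 52 46
f 51 43 53
f 51 53 52
f 52 53 54
f 52 54 46
f 53 43 55
f 53 55 54
f 54 55 56
f 54 56 46
f 55 43 57
f 55 57 56
f 56 57 58
f 56 58 46
f 57 43 59
f 57 59 58
f 58 59 60
f 58 60 46
f 59 43 61
f 59 61 60
f 60 61 62
f 60 62 46
f 61 43 63
f 61 63 62
f 62 63 64
f 62 64 46
f 63 43 44
f 63 44 64
f 64 44 45
f 64 45 46



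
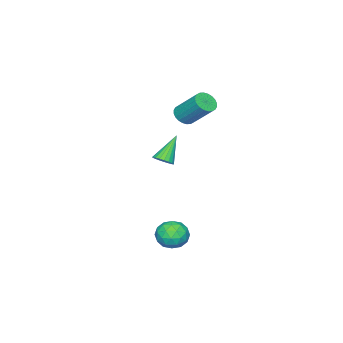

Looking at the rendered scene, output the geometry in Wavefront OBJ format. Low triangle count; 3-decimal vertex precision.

v -3.836 -2.581 1.143
v -3.501 -2.908 1.468
v -3.449 -1.746 2.582
v -3.784 -1.419 2.257
v -3.35 -2.798 1.347
v -3.298 -1.636 2.46
v -3.273 -2.655 1.195
v -3.221 -1.493 2.308
v -3.282 -2.501 1.034
v -3.23 -1.339 2.148
v -3.376 -2.359 0.891
v -3.323 -1.198 2.004
v -3.539 -2.251 0.786
v -3.487 -1.089 1.899
v -3.748 -2.193 0.735
v -3.696 -1.032 1.848
v -3.97 -2.194 0.746
v -3.918 -1.033 1.86
v -4.171 -2.254 0.818
v -4.119 -1.092 1.932
v -4.322 -2.364 0.94
v -4.27 -1.202 2.053
v -4.399 -2.507 1.092
v -4.347 -1.345 2.205
v -4.39 -2.661 1.252
v -4.338 -1.499 2.366
v -4.297 -2.802 1.396
v -4.244 -1.641 2.509
v -4.133 -2.911 1.501
v -4.081 -1.749 2.614
v -3.924 -2.968 1.552
v -3.872 -1.807 2.665
v -3.702 -2.967 1.54
v -3.65 -1.806 2.654
v -0.06 0.29 -4.029
v 0.634 -0 -4.181
v -0.234 -0.58 -3.159
v 0.46 -0.87 -3.311
v 0.397 -0.182 -2.975
v 0.504 0.355 -3.513
v -0.104 -0.935 -3.827
v 0.003 -0.398 -4.365
v 0.607 -0.757 -4.056
v 0.916 -0.292 -3.53
v -0.516 -0.288 -3.81
v -0.207 0.177 -3.284
v 0.302 0.221 -4.181
v 0.098 -0.801 -3.159
v 0.061 -0.397 -2.961
v 0.469 -0.567 -3.051
v 0.226 0.43 -3.789
v 0.634 0.259 -3.878
v 0.494 0.152 -3.169
v -0.234 -0.839 -3.462
v 0.174 -1.01 -3.551
v -0.069 -0.013 -4.289
v 0.339 -0.183 -4.379
v -0.094 -0.732 -4.171
v 0.694 -0.395 -4.197
v 0.592 -0.905 -3.686
v 0.26 -0.944 -3.989
v 0.323 -0.628 -4.305
v 0.876 -0.121 -3.888
v 0.774 -0.632 -3.376
v 0.737 -0.228 -3.179
v 0.8 0.088 -3.495
v 0.86 -0.566 -3.814
v -0.374 0.052 -3.964
v -0.476 -0.459 -3.452
v -0.4 -0.668 -3.845
v -0.337 -0.352 -4.161
v -0.192 0.325 -3.654
v -0.294 -0.185 -3.143
v 0.077 0.048 -3.035
v 0.14 0.364 -3.351
v -0.46 -0.014 -3.526
v -2.762 -2.938 -1.332
v -2.369 -2.831 -1.025
v -3.698 -2.902 -0.148
v -2.434 -2.637 -1.083
v -2.556 -2.496 -1.183
v -2.714 -2.431 -1.309
v -2.88 -2.453 -1.44
v -3.025 -2.56 -1.551
v -3.125 -2.732 -1.625
v -3.162 -2.939 -1.648
v -3.131 -3.146 -1.617
v -3.035 -3.318 -1.536
v -2.892 -3.423 -1.42
v -2.727 -3.445 -1.289
v -2.568 -3.379 -1.165
v -2.442 -3.237 -1.071
v -2.372 -3.043 -1.021
f 2 1 5
f 2 5 3
f 3 5 6
f 3 6 4
f 5 1 7
f 5 7 6
f 6 7 8
f 6 8 4
f 7 1 9
f 7 9 8
f 8 9 10
f 8 10 4
f 9 1 11
f 9 11 10
f 10 11 12
f 10 12 4
f 11 1 13
f 11 13 12
f 12 13 14
f 12 14 4
f 13 1 15
f 13 15 14
f 14 15 16
f 14 16 4
f 15 1 17
f 15 17 16
f 16 17 18
f 16 18 4
f 17 1 19
f 17 19 18
f 18 19 20
f 18 20 4
f 19 1 21
f 19 21 20
f 20 21 22
f 20 22 4
f 21 1 23
f 21 23 22
f 22 23 24
f 22 24 4
f 23 1 25
f 23 25 24
f 24 25 26
f 24 26 4
f 25 1 27
f 25 27 26
f 26 27 28
f 26 28 4
f 27 1 29
f 27 29 28
f 28 29 30
f 28 30 4
f 29 1 31
f 29 31 30
f 30 31 32
f 30 32 4
f 31 1 33
f 31 33 32
f 32 33 34
f 32 34 4
f 33 1 2
f 33 2 34
f 34 2 3
f 34 3 4
f 35 72 51
f 72 46 75
f 51 75 40
f 72 75 51
f 35 51 47
f 51 40 52
f 47 52 36
f 51 52 47
f 35 47 56
f 47 36 57
f 56 57 42
f 47 57 56
f 35 56 68
f 56 42 71
f 68 71 45
f 56 71 68
f 35 68 72
f 68 45 76
f 72 76 46
f 68 76 72
f 36 52 63
f 52 40 66
f 63 66 44
f 52 66 63
f 40 75 53
f 75 46 74
f 53 74 39
f 75 74 53
f 46 76 73
f 76 45 69
f 73 69 37
f 76 69 73
f 45 71 70
f 71 42 58
f 70 58 41
f 71 58 70
f 42 57 62
f 57 36 59
f 62 59 43
f 57 59 62
f 38 64 50
f 64 44 65
f 50 65 39
f 64 65 50
f 38 50 48
f 50 39 49
f 48 49 37
f 50 49 48
f 38 48 55
f 48 37 54
f 55 54 41
f 48 54 55
f 38 55 60
f 55 41 61
f 60 61 43
f 55 61 60
f 38 60 64
f 60 43 67
f 64 67 44
f 60 67 64
f 39 65 53
f 65 44 66
f 53 66 40
f 65 66 53
f 37 49 73
f 49 39 74
f 73 74 46
f 49 74 73
f 41 54 70
f 54 37 69
f 70 69 45
f 54 69 70
f 43 61 62
f 61 41 58
f 62 58 42
f 61 58 62
f 44 67 63
f 67 43 59
f 63 59 36
f 67 59 63
f 78 77 80
f 78 80 79
f 80 77 81
f 80 81 79
f 81 77 82
f 81 82 79
f 82 77 83
f 82 83 79
f 83 77 84
f 83 84 79
f 84 77 85
f 84 85 79
f 85 77 86
f 85 86 79
f 86 77 87
f 86 87 79
f 87 77 88
f 87 88 79
f 88 77 89
f 88 89 79
f 89 77 90
f 89 90 79
f 90 77 91
f 90 91 79
f 91 77 92
f 91 92 79
f 92 77 93
f 92 93 79
f 93 77 78
f 93 78 79

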